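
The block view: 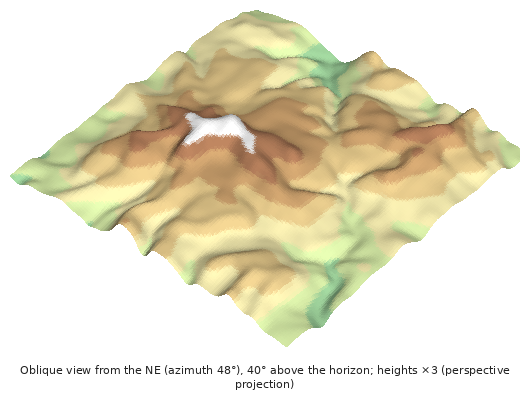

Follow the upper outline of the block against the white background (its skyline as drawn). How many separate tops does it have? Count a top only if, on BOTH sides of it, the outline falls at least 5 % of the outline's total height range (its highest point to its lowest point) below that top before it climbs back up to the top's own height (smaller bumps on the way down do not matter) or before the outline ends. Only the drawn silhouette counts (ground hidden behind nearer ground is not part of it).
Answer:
2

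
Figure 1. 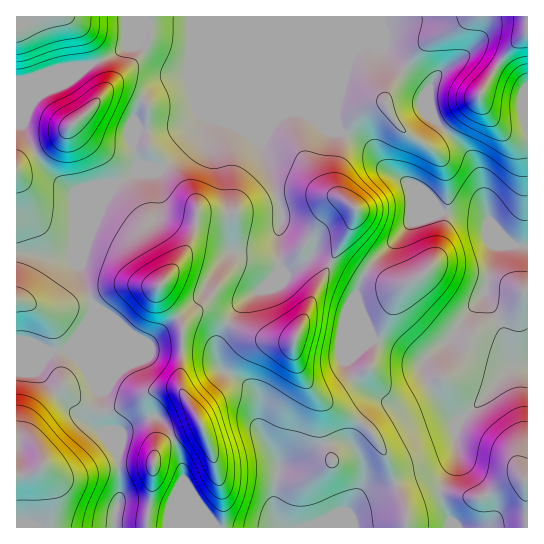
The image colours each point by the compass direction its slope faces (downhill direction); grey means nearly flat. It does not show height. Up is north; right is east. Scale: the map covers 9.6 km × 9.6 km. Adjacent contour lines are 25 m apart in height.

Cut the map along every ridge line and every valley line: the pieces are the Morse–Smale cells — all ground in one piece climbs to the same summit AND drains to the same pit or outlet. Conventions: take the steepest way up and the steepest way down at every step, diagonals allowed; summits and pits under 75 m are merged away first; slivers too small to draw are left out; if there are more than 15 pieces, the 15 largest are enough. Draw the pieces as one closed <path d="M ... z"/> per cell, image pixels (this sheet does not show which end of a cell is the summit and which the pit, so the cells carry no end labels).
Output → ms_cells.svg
<path d="M301 112l-11 0-17 5-68 0-9 20-25 24-10 8-14-1-29 15-18 23-13 35-7 29 13 33-1 71 7 16 0 7-7 25 23 28 4 12 1 35-5 17 0 14 166 0-6-14 0-27 4-18 50-26 14-2 10 6 3-14 12-16 14-12 11 0-26-13-14-14-6-13 0-3 8-9 18-14-10-20-7-25 12-27 36-36 6-8 19-8 12-2-15-20-35-20-26-30-24-11-8-8z"/><path d="M442 212l-21 5-11 6-6 8-36 36-12 27 7 25 10 20-18 14-8 9 0 3 6 13 14 14 26 13-11 0-14 12-15 21 1 10-11-7-14 2-50 26-4 18 0 27 7 14 246-1 0-280-15-2-24-24-8-4z"/><path d="M527 16l-186 0-1 70-4 21 0 15 4 9 25 12 26 30 35 20 15 19 40 5 8 4 20 22 12 4 7-1z"/><path d="M142 32l-13 13-12 8-30 14-22 1-35 12-14 2 1 171 17 0 17 4 20-1 16-37 26-32 21-14 17-6-10-2-4-3-4-12 0-28 4-15 6-9 8-9 14-8 14-4 10 0 88 38 5 1 8-4 11 0 13 5 3 0-130-54-17-4-25-14-4-3z"/><path d="M339 16l-322 0-1 65 14-1 41-13 16 0 30-14 12-8 14-14-2 11 29 17 24 6 143 60-1-18 4-21z"/><path d="M91 313l-10 18-15 20-50 0 1 177 98-1 0-13 5-17-3-43-25-32 7-32-7-16z"/><path d="M99 205l-12 14-16 37-20 1-17-4-18 1 1 97 49 0 23-32 4-16-10-24-3-16 8-26 12-28z"/><path d="M189 77l-16 2-16 6-17 17-7 20 0 28 4 12 4 3 20 4 2-1 33-31 9-20 68 0 8-2z"/>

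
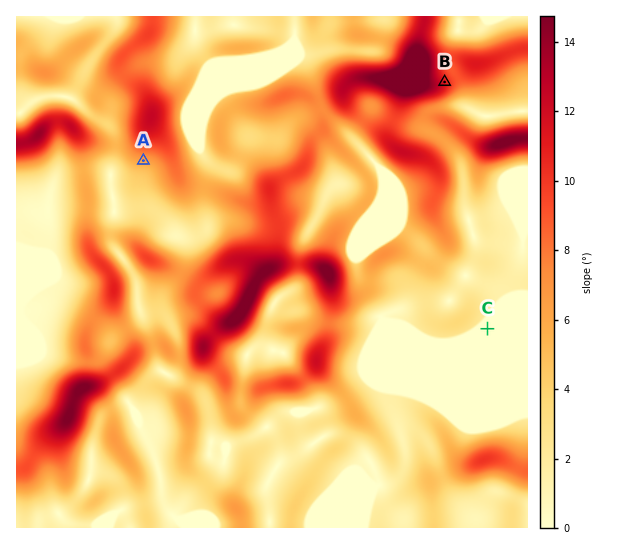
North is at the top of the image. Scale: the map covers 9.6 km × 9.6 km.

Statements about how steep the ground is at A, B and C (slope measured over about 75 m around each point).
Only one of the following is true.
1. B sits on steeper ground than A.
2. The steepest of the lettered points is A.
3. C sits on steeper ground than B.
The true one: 1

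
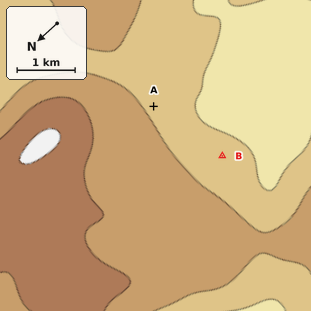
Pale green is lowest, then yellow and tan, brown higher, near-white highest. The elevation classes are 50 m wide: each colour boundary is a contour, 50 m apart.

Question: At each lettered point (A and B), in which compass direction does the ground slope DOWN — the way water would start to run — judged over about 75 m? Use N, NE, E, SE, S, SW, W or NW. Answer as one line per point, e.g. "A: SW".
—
A: S
B: S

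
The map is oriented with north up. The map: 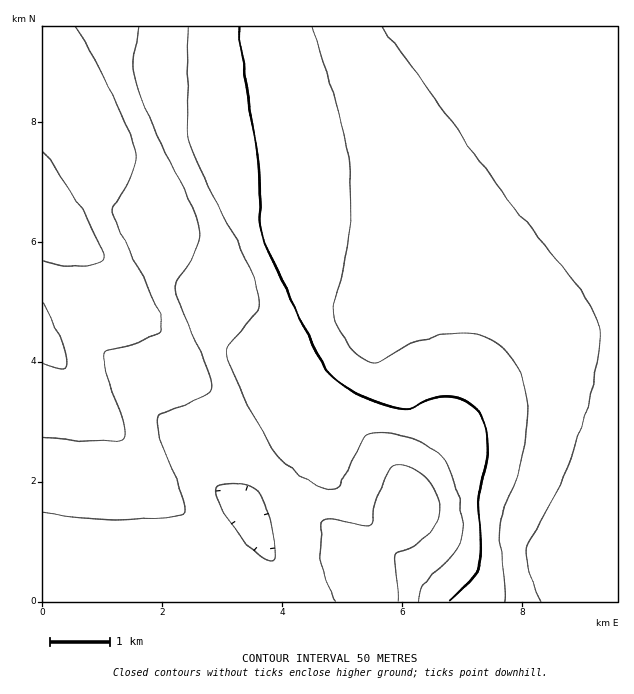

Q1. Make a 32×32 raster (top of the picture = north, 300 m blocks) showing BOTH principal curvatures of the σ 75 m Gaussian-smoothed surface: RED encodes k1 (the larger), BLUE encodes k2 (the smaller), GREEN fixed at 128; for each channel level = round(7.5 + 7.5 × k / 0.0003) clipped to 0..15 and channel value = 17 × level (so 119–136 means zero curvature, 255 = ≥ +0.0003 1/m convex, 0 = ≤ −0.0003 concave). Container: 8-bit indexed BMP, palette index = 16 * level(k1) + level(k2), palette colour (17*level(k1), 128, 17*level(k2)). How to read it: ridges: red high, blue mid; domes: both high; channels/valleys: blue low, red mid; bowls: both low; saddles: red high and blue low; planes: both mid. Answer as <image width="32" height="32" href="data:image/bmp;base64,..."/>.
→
<image width="32" height="32" href="data:image/bmp;base64,Qk02CAAAAAAAADYEAAAoAAAAIAAAACAAAAABAAgAAAAAAAAEAAATCwAAEwsAAAABAAAAAAAAAIAAABGAAAAigAAAM4AAAESAAABVgAAAZoAAAHeAAACIgAAAmYAAAKqAAAC7gAAAzIAAAN2AAADugAAA/4AAAACAEQARgBEAIoARADOAEQBEgBEAVYARAGaAEQB3gBEAiIARAJmAEQCqgBEAu4ARAMyAEQDdgBEA7oARAP+AEQAAgCIAEYAiACKAIgAzgCIARIAiAFWAIgBmgCIAd4AiAIiAIgCZgCIAqoAiALuAIgDMgCIA3YAiAO6AIgD/gCIAAIAzABGAMwAigDMAM4AzAESAMwBVgDMAZoAzAHeAMwCIgDMAmYAzAKqAMwC7gDMAzIAzAN2AMwDugDMA/4AzAACARAARgEQAIoBEADOARABEgEQAVYBEAGaARAB3gEQAiIBEAJmARACqgEQAu4BEAMyARADdgEQA7oBEAP+ARAAAgFUAEYBVACKAVQAzgFUARIBVAFWAVQBmgFUAd4BVAIiAVQCZgFUAqoBVALuAVQDMgFUA3YBVAO6AVQD/gFUAAIBmABGAZgAigGYAM4BmAESAZgBVgGYAZoBmAHeAZgCIgGYAmYBmAKqAZgC7gGYAzIBmAN2AZgDugGYA/4BmAACAdwARgHcAIoB3ADOAdwBEgHcAVYB3AGaAdwB3gHcAiIB3AJmAdwCqgHcAu4B3AMyAdwDdgHcA7oB3AP+AdwAAgIgAEYCIACKAiAAzgIgARICIAFWAiABmgIgAd4CIAIiAiACZgIgAqoCIALuAiADMgIgA3YCIAO6AiAD/gIgAAICZABGAmQAigJkAM4CZAESAmQBVgJkAZoCZAHeAmQCIgJkAmYCZAKqAmQC7gJkAzICZAN2AmQDugJkA/4CZAACAqgARgKoAIoCqADOAqgBEgKoAVYCqAGaAqgB3gKoAiICqAJmAqgCqgKoAu4CqAMyAqgDdgKoA7oCqAP+AqgAAgLsAEYC7ACKAuwAzgLsARIC7AFWAuwBmgLsAd4C7AIiAuwCZgLsAqoC7ALuAuwDMgLsA3YC7AO6AuwD/gLsAAIDMABGAzAAigMwAM4DMAESAzABVgMwAZoDMAHeAzACIgMwAmYDMAKqAzAC7gMwAzIDMAN2AzADugMwA/4DMAACA3QARgN0AIoDdADOA3QBEgN0AVYDdAGaA3QB3gN0AiIDdAJmA3QCqgN0Au4DdAMyA3QDdgN0A7oDdAP+A3QAAgO4AEYDuACKA7gAzgO4ARIDuAFWA7gBmgO4Ad4DuAIiA7gCZgO4AqoDuALuA7gDMgO4A3YDuAO6A7gD/gO4AAID/ABGA/wAigP8AM4D/AESA/wBVgP8AZoD/AHeA/wCIgP8AmYD/AKqA/wC7gP8AzID/AN2A/wDugP8A/4D/AIeHh4eHh3d3d3eH58eDgJaoqPn5k4CGhpbWtnVydHeHh4eHh4eHd3d3h9fnhHCFl5jZ+rWQloeX1sZ1YnN3h4eHh4eHh4eHd4e394VwdIeHufrHoKaYmNfWhmNidoeHh4eHh4eHh4eHp/eWcHOGhqf5yKC0uKnJ2Jd0YnWGhoeHh4eHh4eHh5f3p3FyhoaW98eQo7i5yumohXJ1hoaGh4eHh4eHh4eX98dycXaGhvbmgYGoucr7ypaChYaGhoaHh4eHh4eHh+fXhHB2hobm9nJwh5i5+tq3o5WHhoaGhoeHh4eHh4fX54VwdYeHxvaEYHWHmOnauLOkmJeHhoaGhoeHh4eHt/eWcHWHh7f2lWB0hobX6Kiko6iol4eGhoaGh4eHh6f3p3Bzh4eX97ZgYoaGxuenlaOnqKiXl4eGhoaHh4eY+LeCcoeHl/fHcHGGhqbmpnWClqioqJeXh4eGh4eImPjHg4GHh4f353JwdoaW5rZ1coWXmKiXl5eHh4eHh4jo6ISAhoiH1/eDcHaHl9a2dWJ0h4eXl5eXl4eHh4eHyPiVgIaIiMj4lXB1h4fXx4ZjY4aGh4eXl5eXh4eHh4f4loCEiIi4+KaAhIeHx9eGc2J2hoaHh4eXl4eHh4eHx6eBg4iIqPjHgIOHh7fXl3RydoaGhoeHh4eHh4eHh6jXgoKHiJj414GBh4en56d1cnWHh4eHh4eHh4eHh4eY2IWBh4iI+PiCgIeImOi3hnJ1h4eHh4eHh4eHh4eHl9iWgYaIiNj4hICGiJjYyIaCdIeHh4eHh4eHh4eHh4fYp4GFiIjI+JWAhYiI2MiHg4OHh4eHh4d3d3d3h4eHyLeChIeIqPi2gISIiMjYl4SCh4eHh4eHh3d3d3d3h7fHg4OHh5j4x4CCh4i46JeEgoaHh4eHh4eHd3d3d3en14SCh4eH+OiBgYeIqOenhYKFh4eHh4eHh4eHd3d3l+eFcXeHh4f4g4CHiJjnt4ZyhYeHh4eHh4eHh4eHd5fnlnF2d3eHh5WAhoiY18eHc3SHh4eHh4eHh4eHh4eH16dxdXd3d3eHgIWImNjXh3Nzh4eHh4eHh4eHh4eHh8e3gnR3d3d3d3eEmJjI2Jd0cneHh4eHh4eHh4eHh4e3x4Nzd3d3d3d3d5eYuOinhXJ2h4eHh4eHh4eHh4eHp9iEgoeHh3d3d3eHmKjouIaCdYeHh4eHh4eHh4eHh5folYGGh4eHh4eHh4eo6MiGg4WHh4eHh4d3d3eHh4eH2JaBhoeHh4eHh4eHh9jYl4OEh4eHh4eHd3d3d3d3h9engYWHh4eHh4eHh4eH2JeEg4eIh4eHh4d3d3d3d4fHx4KEh4eHh4eHh4eHh4c="/>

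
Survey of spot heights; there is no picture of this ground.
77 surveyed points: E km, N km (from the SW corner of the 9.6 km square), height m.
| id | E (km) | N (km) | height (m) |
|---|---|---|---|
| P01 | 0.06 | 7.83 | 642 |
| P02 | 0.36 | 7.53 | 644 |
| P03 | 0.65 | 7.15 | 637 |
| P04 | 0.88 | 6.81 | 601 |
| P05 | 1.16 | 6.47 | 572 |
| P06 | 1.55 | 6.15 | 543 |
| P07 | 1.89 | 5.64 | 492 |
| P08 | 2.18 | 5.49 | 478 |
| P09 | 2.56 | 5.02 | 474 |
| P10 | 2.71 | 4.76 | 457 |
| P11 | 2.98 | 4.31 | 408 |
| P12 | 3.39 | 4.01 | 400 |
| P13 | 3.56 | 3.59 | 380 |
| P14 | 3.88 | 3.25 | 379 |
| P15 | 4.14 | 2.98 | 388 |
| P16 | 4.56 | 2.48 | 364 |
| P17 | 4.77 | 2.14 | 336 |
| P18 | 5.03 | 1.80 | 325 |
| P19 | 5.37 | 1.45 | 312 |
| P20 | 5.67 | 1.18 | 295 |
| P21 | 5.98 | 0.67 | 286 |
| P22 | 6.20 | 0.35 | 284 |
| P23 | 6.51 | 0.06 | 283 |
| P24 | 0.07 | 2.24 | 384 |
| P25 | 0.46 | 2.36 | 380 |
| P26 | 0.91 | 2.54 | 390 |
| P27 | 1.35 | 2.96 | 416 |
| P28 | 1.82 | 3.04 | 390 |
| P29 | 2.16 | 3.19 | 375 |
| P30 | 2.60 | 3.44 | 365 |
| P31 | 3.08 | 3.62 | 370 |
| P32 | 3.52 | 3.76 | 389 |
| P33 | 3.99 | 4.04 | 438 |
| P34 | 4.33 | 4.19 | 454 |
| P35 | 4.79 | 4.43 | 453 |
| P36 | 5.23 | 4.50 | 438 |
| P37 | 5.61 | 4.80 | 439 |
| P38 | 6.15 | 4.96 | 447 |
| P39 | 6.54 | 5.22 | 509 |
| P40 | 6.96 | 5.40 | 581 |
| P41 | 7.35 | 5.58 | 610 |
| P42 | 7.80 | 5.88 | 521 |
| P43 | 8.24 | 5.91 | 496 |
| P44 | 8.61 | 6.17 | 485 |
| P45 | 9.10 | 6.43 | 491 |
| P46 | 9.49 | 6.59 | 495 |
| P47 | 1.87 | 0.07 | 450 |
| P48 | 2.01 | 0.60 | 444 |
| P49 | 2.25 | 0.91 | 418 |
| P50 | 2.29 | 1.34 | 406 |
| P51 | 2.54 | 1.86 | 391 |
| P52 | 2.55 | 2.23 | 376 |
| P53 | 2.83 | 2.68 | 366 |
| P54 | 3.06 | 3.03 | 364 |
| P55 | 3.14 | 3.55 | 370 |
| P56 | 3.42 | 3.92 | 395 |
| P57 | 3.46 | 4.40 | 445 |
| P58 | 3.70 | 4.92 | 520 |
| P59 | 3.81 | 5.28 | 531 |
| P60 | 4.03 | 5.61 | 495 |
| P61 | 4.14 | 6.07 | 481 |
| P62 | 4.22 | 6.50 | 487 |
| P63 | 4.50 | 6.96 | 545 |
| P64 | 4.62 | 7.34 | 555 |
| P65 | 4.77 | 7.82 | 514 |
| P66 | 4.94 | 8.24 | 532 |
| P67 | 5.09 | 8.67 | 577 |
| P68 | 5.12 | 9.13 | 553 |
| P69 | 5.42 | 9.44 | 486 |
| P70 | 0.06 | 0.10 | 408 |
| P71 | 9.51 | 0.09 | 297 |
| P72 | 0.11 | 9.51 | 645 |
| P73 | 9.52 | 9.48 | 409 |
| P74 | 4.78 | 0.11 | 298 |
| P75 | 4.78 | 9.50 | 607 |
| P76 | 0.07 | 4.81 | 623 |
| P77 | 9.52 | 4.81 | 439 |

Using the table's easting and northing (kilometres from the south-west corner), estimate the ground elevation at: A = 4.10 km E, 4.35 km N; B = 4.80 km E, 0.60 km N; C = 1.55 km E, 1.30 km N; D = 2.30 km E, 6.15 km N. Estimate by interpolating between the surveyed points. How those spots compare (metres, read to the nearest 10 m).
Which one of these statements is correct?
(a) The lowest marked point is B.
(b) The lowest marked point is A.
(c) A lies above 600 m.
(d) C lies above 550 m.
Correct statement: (a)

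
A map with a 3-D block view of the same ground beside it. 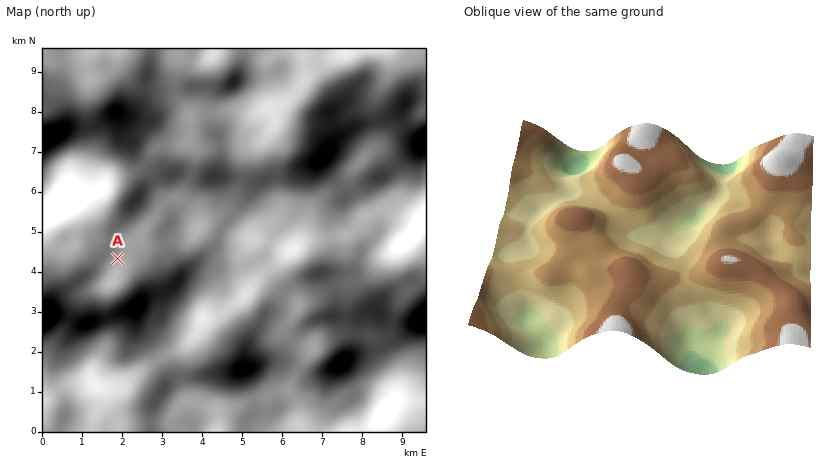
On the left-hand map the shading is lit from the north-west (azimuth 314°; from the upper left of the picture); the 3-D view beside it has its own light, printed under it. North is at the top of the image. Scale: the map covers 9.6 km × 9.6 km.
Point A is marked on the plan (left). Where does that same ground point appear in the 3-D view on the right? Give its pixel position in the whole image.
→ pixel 648 165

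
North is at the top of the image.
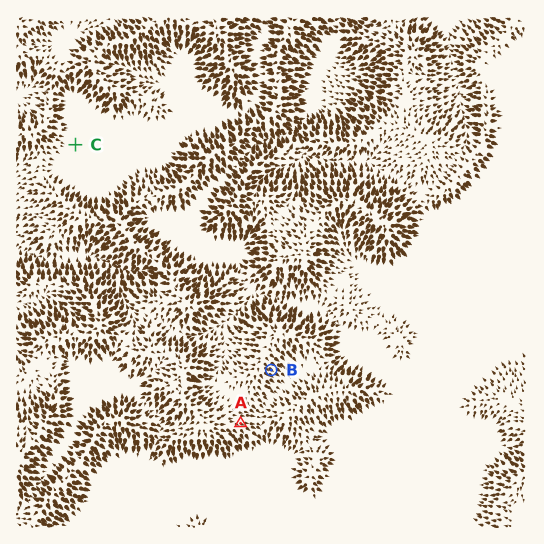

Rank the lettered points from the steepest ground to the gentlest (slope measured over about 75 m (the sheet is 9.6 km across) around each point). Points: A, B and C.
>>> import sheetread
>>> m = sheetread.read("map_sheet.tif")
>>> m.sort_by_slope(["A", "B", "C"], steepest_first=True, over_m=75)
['B', 'A', 'C']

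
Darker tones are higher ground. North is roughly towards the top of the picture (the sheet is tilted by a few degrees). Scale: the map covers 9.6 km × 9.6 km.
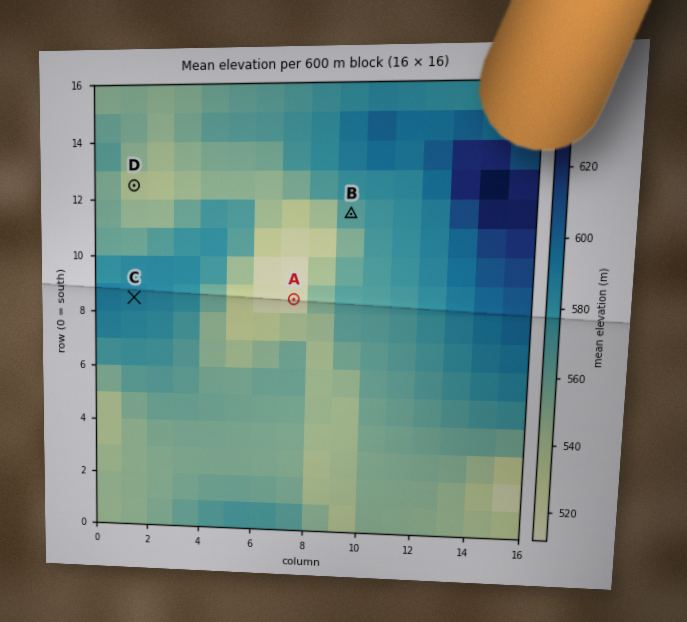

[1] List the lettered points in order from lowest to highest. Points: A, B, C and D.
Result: A D B C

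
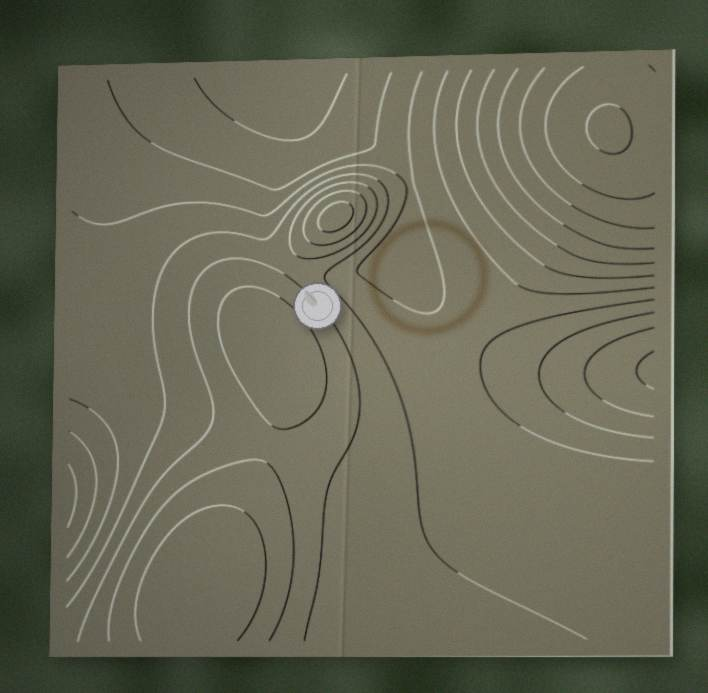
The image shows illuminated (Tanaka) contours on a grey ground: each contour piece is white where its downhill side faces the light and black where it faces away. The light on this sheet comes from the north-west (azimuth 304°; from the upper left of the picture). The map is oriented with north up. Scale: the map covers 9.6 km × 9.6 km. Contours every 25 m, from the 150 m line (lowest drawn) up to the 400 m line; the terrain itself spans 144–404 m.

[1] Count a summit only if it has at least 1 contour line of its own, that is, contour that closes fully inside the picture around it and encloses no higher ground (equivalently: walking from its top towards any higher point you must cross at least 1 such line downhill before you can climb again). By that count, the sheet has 3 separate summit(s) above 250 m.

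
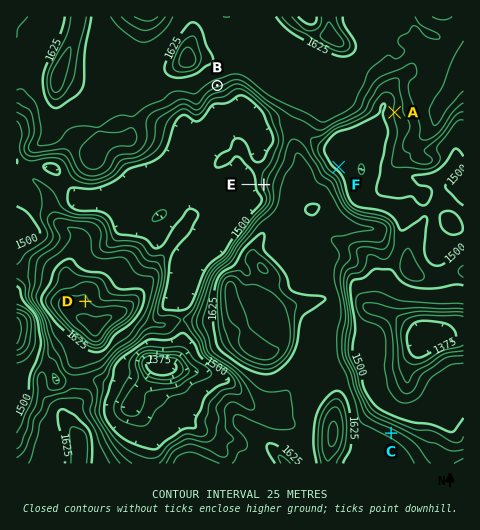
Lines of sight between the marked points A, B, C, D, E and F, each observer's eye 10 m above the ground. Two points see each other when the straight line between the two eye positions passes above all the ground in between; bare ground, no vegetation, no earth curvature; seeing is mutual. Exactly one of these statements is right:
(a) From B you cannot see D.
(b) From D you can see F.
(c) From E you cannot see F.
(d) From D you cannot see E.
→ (c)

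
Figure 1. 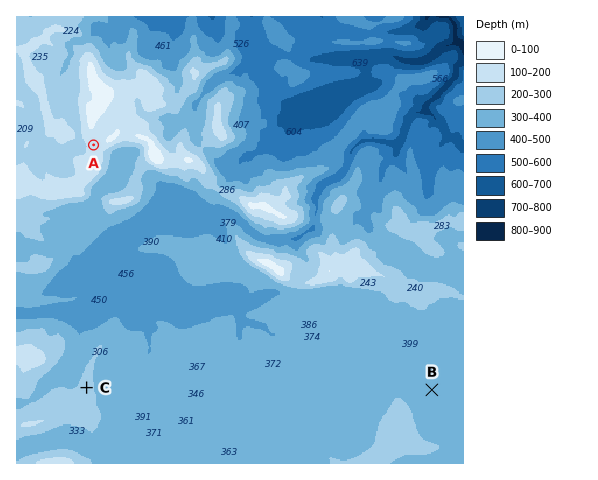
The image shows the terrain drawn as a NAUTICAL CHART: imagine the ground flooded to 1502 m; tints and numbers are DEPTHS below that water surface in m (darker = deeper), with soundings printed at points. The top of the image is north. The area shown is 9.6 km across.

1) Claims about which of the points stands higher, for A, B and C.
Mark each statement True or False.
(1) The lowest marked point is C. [False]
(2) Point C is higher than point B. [True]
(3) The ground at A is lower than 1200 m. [False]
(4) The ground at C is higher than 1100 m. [True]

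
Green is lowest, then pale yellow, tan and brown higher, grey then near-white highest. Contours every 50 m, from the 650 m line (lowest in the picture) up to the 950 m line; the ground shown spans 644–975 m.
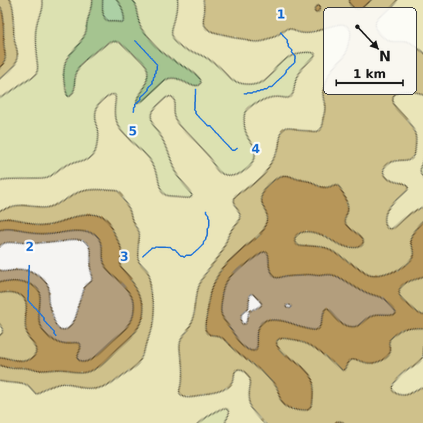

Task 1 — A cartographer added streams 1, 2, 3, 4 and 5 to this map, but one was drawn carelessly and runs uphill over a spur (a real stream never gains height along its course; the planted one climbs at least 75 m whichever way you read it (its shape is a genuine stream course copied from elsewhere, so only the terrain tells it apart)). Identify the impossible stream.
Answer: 2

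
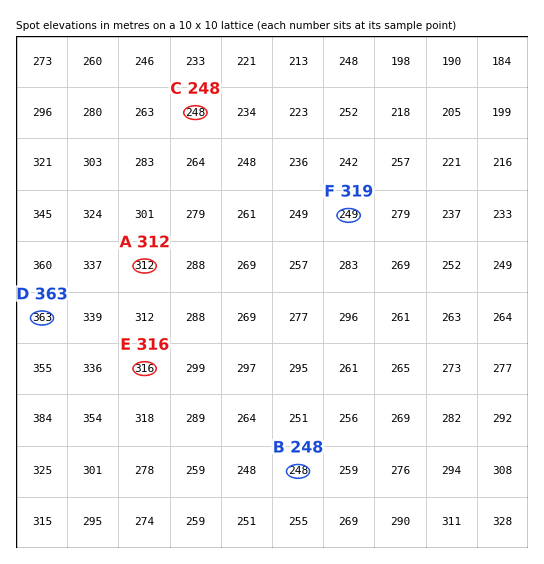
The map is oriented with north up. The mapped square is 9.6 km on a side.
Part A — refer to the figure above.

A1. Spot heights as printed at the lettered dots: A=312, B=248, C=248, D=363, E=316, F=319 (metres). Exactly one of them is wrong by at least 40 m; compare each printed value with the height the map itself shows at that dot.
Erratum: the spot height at F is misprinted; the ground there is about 249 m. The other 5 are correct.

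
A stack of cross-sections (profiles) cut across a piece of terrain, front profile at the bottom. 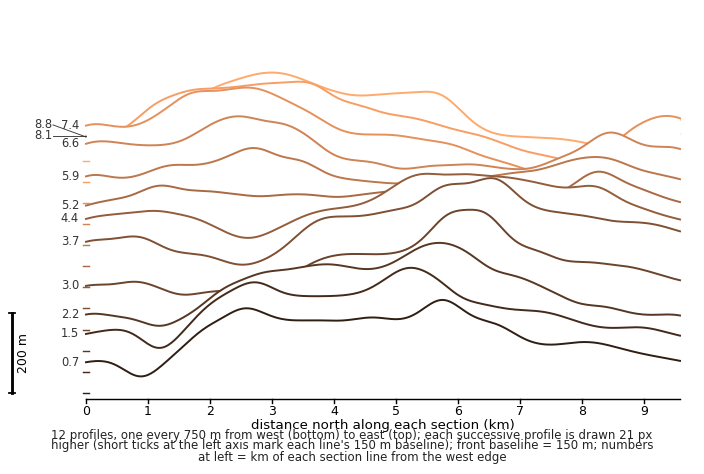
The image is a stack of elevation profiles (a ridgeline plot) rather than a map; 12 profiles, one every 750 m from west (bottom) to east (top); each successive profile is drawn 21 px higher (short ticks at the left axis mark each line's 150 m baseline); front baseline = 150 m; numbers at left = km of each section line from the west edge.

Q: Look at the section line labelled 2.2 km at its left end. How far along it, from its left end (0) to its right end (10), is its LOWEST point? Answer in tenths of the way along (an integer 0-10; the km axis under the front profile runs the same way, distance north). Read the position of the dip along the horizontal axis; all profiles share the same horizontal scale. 1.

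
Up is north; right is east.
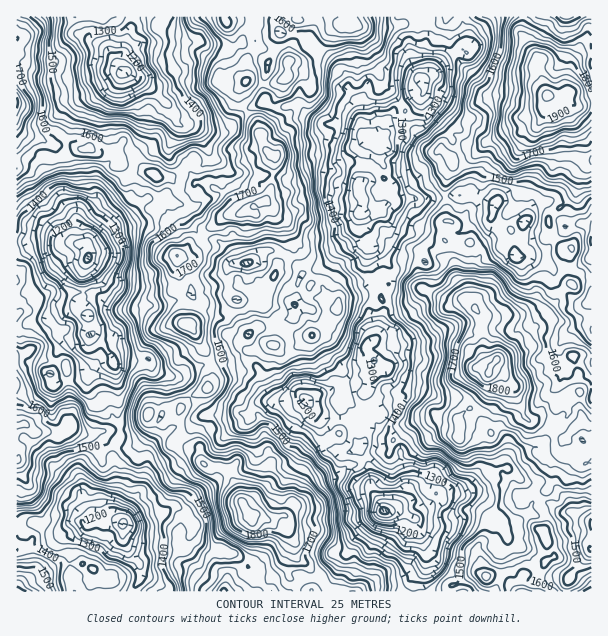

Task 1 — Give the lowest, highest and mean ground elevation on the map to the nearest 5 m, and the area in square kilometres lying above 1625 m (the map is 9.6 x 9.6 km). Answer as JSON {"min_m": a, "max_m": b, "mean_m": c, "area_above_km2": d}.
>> {"min_m": 1090, "max_m": 1935, "mean_m": 1510, "area_above_km2": 21.7}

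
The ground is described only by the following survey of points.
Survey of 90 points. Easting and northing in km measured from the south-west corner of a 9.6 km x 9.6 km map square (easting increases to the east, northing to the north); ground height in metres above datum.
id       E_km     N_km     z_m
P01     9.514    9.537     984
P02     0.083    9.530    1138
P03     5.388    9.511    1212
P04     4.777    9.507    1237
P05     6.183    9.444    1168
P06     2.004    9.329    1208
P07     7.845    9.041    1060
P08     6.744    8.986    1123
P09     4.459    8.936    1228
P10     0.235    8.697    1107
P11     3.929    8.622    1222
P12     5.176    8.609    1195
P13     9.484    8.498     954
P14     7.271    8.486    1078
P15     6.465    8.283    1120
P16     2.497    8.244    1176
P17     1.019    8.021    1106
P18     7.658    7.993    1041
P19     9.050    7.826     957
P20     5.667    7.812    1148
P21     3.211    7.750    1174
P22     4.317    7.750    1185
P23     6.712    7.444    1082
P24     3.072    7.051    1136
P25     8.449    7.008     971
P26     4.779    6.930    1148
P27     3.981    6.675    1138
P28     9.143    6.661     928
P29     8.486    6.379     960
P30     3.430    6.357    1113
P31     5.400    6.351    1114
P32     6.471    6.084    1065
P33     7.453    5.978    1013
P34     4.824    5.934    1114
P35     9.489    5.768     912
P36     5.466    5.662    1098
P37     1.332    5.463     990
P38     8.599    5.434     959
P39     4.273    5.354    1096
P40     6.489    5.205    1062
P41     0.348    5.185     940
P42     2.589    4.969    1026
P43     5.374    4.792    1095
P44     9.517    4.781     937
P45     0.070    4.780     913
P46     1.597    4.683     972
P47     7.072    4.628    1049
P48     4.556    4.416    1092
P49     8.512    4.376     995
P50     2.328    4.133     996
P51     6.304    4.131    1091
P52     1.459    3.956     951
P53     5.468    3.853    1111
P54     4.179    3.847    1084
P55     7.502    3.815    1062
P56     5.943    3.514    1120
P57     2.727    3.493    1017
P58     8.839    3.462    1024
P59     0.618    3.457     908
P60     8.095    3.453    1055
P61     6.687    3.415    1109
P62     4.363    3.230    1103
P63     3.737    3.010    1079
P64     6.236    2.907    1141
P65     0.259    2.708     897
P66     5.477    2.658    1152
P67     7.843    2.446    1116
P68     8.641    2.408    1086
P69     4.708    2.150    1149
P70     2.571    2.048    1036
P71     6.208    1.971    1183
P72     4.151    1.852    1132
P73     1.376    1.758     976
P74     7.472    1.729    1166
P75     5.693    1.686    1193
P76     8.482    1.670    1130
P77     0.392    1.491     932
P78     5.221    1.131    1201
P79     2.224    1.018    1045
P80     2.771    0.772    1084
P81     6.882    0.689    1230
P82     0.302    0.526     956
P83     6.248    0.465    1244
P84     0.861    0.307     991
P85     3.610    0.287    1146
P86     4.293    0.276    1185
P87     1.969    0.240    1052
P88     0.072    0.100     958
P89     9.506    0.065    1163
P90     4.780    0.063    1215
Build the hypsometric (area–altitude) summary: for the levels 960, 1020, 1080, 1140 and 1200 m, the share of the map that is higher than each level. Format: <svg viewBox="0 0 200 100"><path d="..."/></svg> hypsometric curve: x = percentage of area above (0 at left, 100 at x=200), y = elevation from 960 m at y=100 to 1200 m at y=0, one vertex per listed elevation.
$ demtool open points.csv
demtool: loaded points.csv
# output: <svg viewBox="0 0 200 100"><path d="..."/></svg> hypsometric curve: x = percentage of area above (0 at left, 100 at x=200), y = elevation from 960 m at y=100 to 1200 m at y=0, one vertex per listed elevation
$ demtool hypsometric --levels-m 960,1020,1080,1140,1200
<svg viewBox="0 0 200 100"><path d="M179 100l-33-25-41-25-52-25-35-25"/></svg>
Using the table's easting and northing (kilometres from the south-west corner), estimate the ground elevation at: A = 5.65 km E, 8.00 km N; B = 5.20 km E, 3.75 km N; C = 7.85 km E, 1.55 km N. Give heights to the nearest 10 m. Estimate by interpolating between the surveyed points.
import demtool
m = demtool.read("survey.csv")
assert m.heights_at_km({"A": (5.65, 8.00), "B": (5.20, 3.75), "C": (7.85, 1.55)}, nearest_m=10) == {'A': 1160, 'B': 1110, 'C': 1160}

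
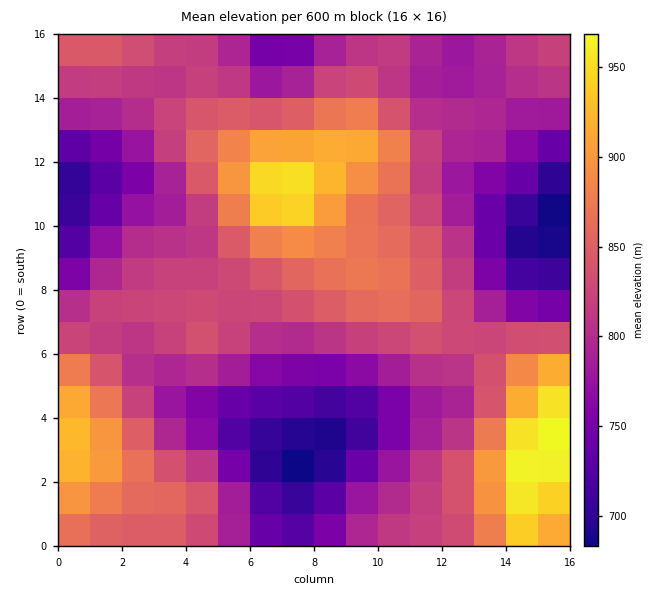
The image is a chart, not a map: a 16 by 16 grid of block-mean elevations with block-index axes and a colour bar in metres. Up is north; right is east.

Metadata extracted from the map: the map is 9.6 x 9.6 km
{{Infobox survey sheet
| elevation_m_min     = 680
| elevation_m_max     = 980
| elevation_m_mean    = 820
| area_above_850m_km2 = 24.7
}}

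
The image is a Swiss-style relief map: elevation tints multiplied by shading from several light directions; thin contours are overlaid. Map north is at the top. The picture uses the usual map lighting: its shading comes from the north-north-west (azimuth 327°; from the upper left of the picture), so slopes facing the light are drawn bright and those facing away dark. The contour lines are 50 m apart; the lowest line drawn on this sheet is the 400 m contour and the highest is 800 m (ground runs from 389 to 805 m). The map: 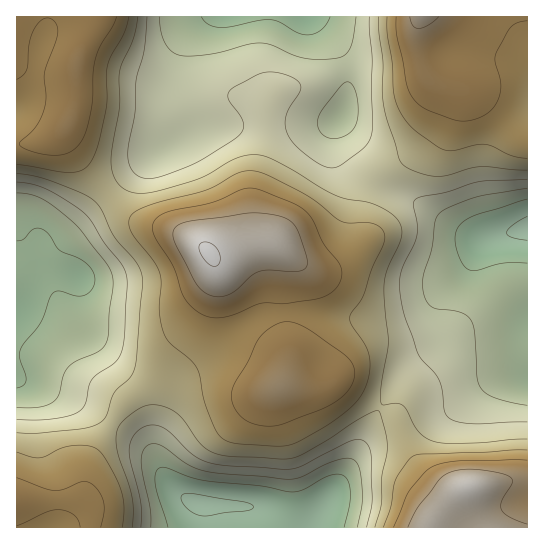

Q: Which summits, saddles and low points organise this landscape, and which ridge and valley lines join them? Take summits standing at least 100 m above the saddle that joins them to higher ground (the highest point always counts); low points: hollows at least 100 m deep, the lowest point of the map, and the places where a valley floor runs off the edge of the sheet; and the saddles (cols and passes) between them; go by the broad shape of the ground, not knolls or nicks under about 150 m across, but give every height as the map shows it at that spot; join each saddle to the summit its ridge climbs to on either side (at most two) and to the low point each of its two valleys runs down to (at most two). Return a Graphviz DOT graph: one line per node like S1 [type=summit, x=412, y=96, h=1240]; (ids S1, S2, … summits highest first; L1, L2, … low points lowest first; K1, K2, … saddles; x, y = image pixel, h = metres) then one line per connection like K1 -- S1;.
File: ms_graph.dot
graph terrain {
  S1 [type=summit, x=209, y=253, h=805];
  S2 [type=summit, x=467, y=487, h=792];
  S3 [type=summit, x=422, y=17, h=764];
  S4 [type=summit, x=69, y=123, h=728];
  S5 [type=summit, x=17, y=501, h=724];
  L1 [type=low, x=527, y=229, h=389];
  L2 [type=low, x=198, y=503, h=393];
  L3 [type=low, x=307, y=17, h=429];
  L4 [type=low, x=17, y=313, h=435];
  K1 [type=saddle, x=106, y=193, h=618];
  K2 [type=saddle, x=113, y=422, h=607];
  K3 [type=saddle, x=381, y=409, h=601];
  K4 [type=saddle, x=371, y=182, h=579];
  K1 -- S1;
  K1 -- S4;
  K1 -- L3;
  K1 -- L4;
  K2 -- S1;
  K2 -- S5;
  K2 -- L2;
  K2 -- L4;
  K3 -- S1;
  K3 -- S2;
  K3 -- L1;
  K3 -- L2;
  K4 -- S1;
  K4 -- S3;
  K4 -- L1;
  K4 -- L3;
}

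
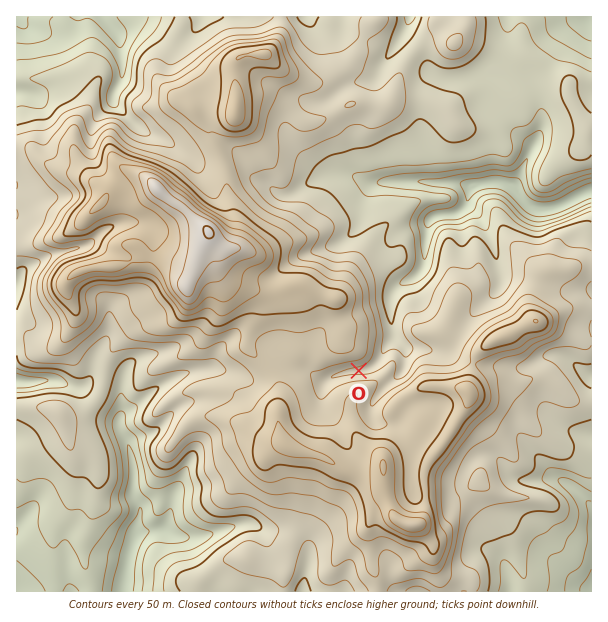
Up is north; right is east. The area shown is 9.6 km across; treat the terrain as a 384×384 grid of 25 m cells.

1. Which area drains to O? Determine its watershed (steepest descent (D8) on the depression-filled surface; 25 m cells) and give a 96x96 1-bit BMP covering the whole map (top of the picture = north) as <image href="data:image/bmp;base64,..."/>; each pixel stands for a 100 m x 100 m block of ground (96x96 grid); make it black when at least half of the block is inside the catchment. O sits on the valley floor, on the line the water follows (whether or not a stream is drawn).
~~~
<image width="96" height="96" href="data:image/bmp;base64,Qk2+BAAAAAAAAD4AAAAoAAAAYAAAAGAAAAABAAEAAAAAAIAEAAATCwAAEwsAAAIAAAAAAAAA////AAAAAAAAAAAAAAAAAAAAAAAAAAAAAAAAAAAAAAAAAAAAAAAAAAAAAAAAAAAAAAAAAAAAAAAAAAAAAAAAAAAAAAAAAAAAAAAAAAAAAAAAAAAAAAAAAAAAAAAAAAAAAAAAAAAAAAAAAAAAAAAAAAAAAAAAAAAAAAAAAAAAAAAAAAAAAAAAAAAAAAAAAAAAAAAAAAAAAAAAAAAAAAAAAAAAAAAAAAAAAAAAAAAAAAAAAAAAAAAAAAAAAAAAAAAAAAAAAAAAAAAAAAAAAAAAAAAAAAAAAAAAAAAAAAAAAAAAAAAAAAAAAAAAAAAAAAAAAAAAeAAAAAAAAAAAAAAD+AAAAAAAAAAAAAAH+AAAAAAAAAAAAAAf8AAAAAAAAAAAAAH/4AAAAAAAAAAAAAf/wAAAAAAAAAAAAA//gAAAAAAAAAAAAA//gAAAAAAAAAAAAA//AAAAAAAAAAAAAA//AAAAAAAAAAAAAB//AAAAAAAAAAAAAA//AAAAAAAAAAAAAA//AAAAAAAAAAAAAA//AAAAAAAAAAAAAA//gAAAAAAAAAAAAA//gAAAAAAAAAAAAB//gAAAAAAAAAAAAB//gAAAAAAAAAAAAD//gAAAAAAAAAAAAH//gAAAAAAAAAAAAP//gAAAAAAAAAAAAf//AAAAAAAAAAAAA//+AAAAAAAAAAAAAf/+AAAAAAAAAAAAAf/+AAAAAAAAAAAAAf/8AAAAAAAAAAAAAf/8AAAAAAAAAAAAAf/8AAAAAAAAAAAAAf/8AAAAAAAAAAAAAf/8AAAAAAAAAAAAAf/gAAAAAAAAAAAAAA+AAAAAAAAAAAAAAAAAAAAAAAAAAAAAAAAAAAAAAAAAAAAAAAAAAAAAAAAAAAAAAAAAAAAAAAAAAAAAAAAAAAAAAAAAAAAAAAAAAAAAAAAAAAAAAAAAAAAAAAAAAAAAAAAAAAAAAAAAAAAAAAAAAAAAAAAAAAAAAAAAAAAAAAAAAAAAAAAAAAAAAAAAAAAAAAAAAAAAAAAAAAAAAAAAAAAAAAAAAAAAAAAAAAAAAAAAAAAAAAAAAAAAAAAAAAAAAAAAAAAAAAAAAAAAAAAAAAAAAAAAAAAAAAAAAAAAAAAAAAAAAAAAAAAAAAAAAAAAAAAAAAAAAAAAAAAAAAAAAAAAAAAAAAAAAAAAAAAAAAAAAAAAAAAAAAAAAAAAAAAAAAAAAAAAAAAAAAAAAAAAAAAAAAAAAAAAAAAAAAAAAAAAAAAAAAAAAAAAAAAAAAAAAAAAAAAAAAAAAAAAAAAAAAAAAAAAAAAAAAAAAAAAAAAAAAAAAAAAAAAAAAAAAAAAAAAAAAAAAAAAAAAAAAAAAAAAAAAAAAAAAAAAAAAAAAAAAAAAAAAAAAAAAAAAAAAAAAAAAAAAAAAAAAAAAAAAAAAAAAAAAAAAAAAAAAAAAAAAAAAAAAAAAAAAAAAAAAAAAAAAAAAAAAAAAAAAAAAAAAAAAAAAAAAAAAAAAAAAAAAAAAAAAAAAAAAAAAAAAAAAAAAAAAAAAAAAAAAAAAAAAAAAAAA="/>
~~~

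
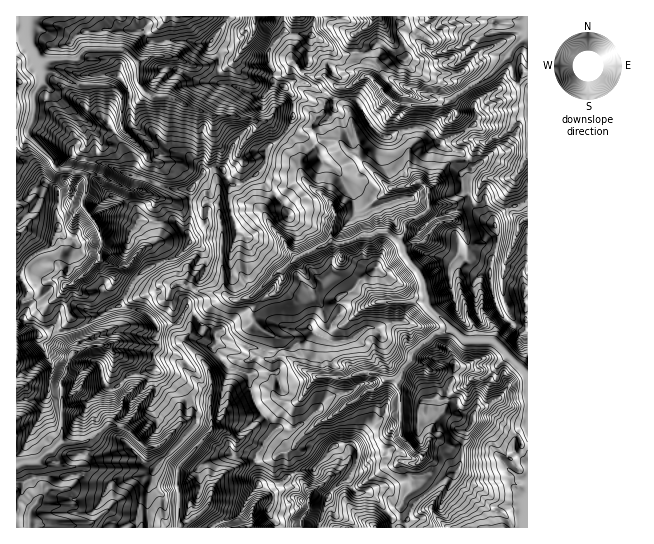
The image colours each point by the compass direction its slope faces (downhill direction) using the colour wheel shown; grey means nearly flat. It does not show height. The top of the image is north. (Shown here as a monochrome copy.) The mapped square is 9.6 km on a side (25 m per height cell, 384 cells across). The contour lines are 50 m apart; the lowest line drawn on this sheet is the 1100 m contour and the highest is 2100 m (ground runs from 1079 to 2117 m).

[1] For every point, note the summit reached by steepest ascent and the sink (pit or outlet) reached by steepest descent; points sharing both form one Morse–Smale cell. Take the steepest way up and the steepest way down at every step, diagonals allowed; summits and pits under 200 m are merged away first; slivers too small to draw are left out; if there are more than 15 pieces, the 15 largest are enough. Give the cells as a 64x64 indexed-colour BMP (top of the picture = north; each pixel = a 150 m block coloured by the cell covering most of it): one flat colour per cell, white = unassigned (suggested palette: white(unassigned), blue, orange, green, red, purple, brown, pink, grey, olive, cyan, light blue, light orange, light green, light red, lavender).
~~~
<image width="64" height="64" href="data:image/bmp;base64,Qk12CAAAAAAAAHYAAAAoAAAAQAAAAEAAAAABAAQAAAAAAAAIAAATCwAAEwsAABAAAAAAAAAA////ALR3HwAOf/8ALKAsACgn1gC9Z5QAS1aMAMJ34wB/f38AIr28AM++FwDox64AeLv/AIrfmACWmP8A1bDFAHd3d3d3d3d3eZmQAAAAAAAAAAAAAAAAARERERERERERd3d3d3d3d3d5mZmQAAAAAAAAAAAAAAABERERERERERF3d3d3d3d3d5mZmZkAAAAAAAAAAAAAABEREREREREREXd3d3d3d3d3eZmZmQAAAAAAAAAAAAABERERERERERERd3d3d3d3d3d5mZmZAAAAAAAAAAAAARERERERERERERF3d3d3d3d3d3mZmZmQAAAAAAAAAAAREREREREREREREXd3d3d3d3d3eZmZmZkAAAAAAAAAABERERERERERERERd3d3d3d3d3d5mZmZmZAAAAABEAAAERERERERERERERFmZ3d3d3d3d3eZmZmZkAAAABERAAABEREREREREREREWZmd3d3d3d3d3mZmZmQAAAREREQAAERERERERERERERZmZnd3d3d3dmd5mZmZkAkREREREQERERERERERERERFmZmZmZnd3dmZneZmZmZmZEREREREREREREREREREREWZmZmZmZ3dmZmZ3mZmZmZkRERERERERERERERERERERZmZmZmZmZmZmZmZ6qpmZkRERERERERERERERERERERFmZmZmZmZmZmZmZmqqqZmREREREREREREREREREREREWZmZmZmZmZmZmZmqqqqqhERERERERERERERERERERERZmZmZmZmZmZmZmqqqqqqRBERERERERERERERERERERFmZmZmZmZmZmZmaqqqqqREEREREREREREREREREREREWZmZmZmZmZmZmaqqqqqpEQRERERERERERERERERERERZmZmZmZmZmZmqqqqqqpERBERERERERERERERERERERFmZmZmZmZmZmqqqqqqREREERERERERERERERERERERGGZmZmZmZmZmaqqqqqRERERBERERERERERERERERERGIZmZmZmZmZmZmqqqqpEREREERERERERERERERERERGIhmZmZmZmZmZmaqqqqkREREQRERERERERERERERiIiIiGZiZmZmZmZmZqqqqqREREERERERERERERERERiIiIiIYiIiIiZmZmZmSqqkREREERERERERERERERERiIiIiO4iIiIiImZmZmRESkREREQRERERERERERERERiIiIiO7iIiIiIiImZERERERERERBERERERERERERERiIiIiO7uIiIiIiIiJEREREREREREERERERERERERERiIiIiI7u4iIiIiIiIiREREREREREQRERERERERERERGIiIiIju7iIiIiIiIiJEREREREREREEREREREREREREYiIiIju7oIiIiIiIiIiRERERERERERBERERERERERERiIiIiO7ugiIiIiIiIiIiRERERERERERBERERERERERiIiIiI7u7iIiIiIiIiIiIiREREREREREQRERERERERiIiIiIju7uIiIiIiIiIiIiIiREREREREQRERERERERGIiIiIiI7u4iIiIiIiIiIiIiIkRERERERBERERERERERiIiIiIju7iIiIiIiIiIiIiIiRERERERBERERERERERERiIiIiO7uMiIiIiIiIiIiIiJERERERBERERERERERERGIiIiI7u4zIiIiIiIiIiIiIkRERERBERERERERERERERGIiIDu7jMyIiIiIiIiIiIiREREREERERERERERERERERiIAA4AMzIiIiIiIiIiIiJEREREQRERERERERERERERGIAABVAzMiIiIiIiIiIiIkREREREQRERERERERERERERgAAFVTMyIiMyIiIiIiIiREREREREERERERERERERERFVAABVMzMiIzIiIiIiIiIkRCIkREREERERERG7uxEREVVQAFUzMzIjIiIiIiIiIiJEIiJEREQRERERG7uxERERVVVVVTMzMzMyIiIiIiIiIiIiIiRERBERERG7u7EREREVVVVVMzMzMzIiIiIiIiIiIiIiJEREERERG7u7sREREVVVVVUzMzMzMiIiIiIiIiIiIiIkRE3RERu7u7uxERFVVVVVVTMzMzMyIiIiIiIiIiIiIiIk3d0Ru7u7u7ERFVVVVVVVMzMzMzIiIiIiIiIiIiIiIizd27u7u7AAsRFVVVVVVVUzMzMzIzMyIiIiIiIiIiIizN3bu7u7AABVVVVVVVVVVTMzMzMzMzIiIiIiIiIszMzMzd27u7sAAFVVVVVVVVVVMzMzMzMzMiIiIiLMzMzMzMzN3bu7sAAABVVVVVVVVVUzMzMzMzMzMiIizMzMzMzMzM3d27sAAAVVVVVVVVVVVTMzMzMzMzMzMzzMzMzMz/zM3d0AAAAAVVVVVVVVVVVVMzMzMzMzMzMzM8zMzP///83dAAAAAAVVVVVVVVVVVVUzMzMzMzMzMzMzzMzP////3dAAAAAABVVVVVVVVVVVVTMzMzMzMzMzMzM8zM/////d0AAAAAAFVVVVVVVVVVVVMzMzMzMzMzMzMzMzMA///93dAAAAAFVVVVVVVVVVVVUzMzMzMzMzMzMzMzMwAP//3d3QAAAAVVAFVVVVVVVVVTMzMzMzMzMzMzMzMwAAD//d3dAAAAAFAFVVVVVVVVVVMzMzMzMzMzMzMzMzMAAA//3d0AAAAAAAVVVVVVVVVVUzMzMzMzMzMzMzMzMzAAD/8AAAAAAAAABVVVVVVVVVVTMzMzMzMzMzMzMzMzMAAP/wAAAAAAAAAFVVVVVVVVVV"/>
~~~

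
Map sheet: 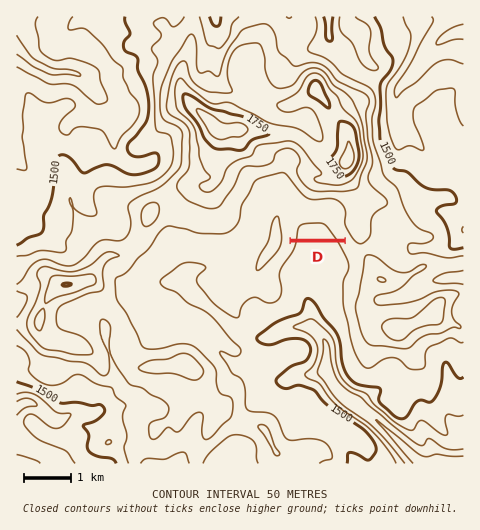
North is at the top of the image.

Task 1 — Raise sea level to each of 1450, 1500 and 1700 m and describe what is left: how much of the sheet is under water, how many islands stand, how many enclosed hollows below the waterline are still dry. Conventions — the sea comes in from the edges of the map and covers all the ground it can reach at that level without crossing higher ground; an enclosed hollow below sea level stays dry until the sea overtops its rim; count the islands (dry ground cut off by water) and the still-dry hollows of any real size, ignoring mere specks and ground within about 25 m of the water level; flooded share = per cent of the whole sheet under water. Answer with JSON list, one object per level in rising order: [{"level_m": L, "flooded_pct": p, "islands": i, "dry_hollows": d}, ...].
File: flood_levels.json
[{"level_m": 1450, "flooded_pct": 13, "islands": 0, "dry_hollows": 0}, {"level_m": 1500, "flooded_pct": 26, "islands": 0, "dry_hollows": 0}, {"level_m": 1700, "flooded_pct": 94, "islands": 2, "dry_hollows": 0}]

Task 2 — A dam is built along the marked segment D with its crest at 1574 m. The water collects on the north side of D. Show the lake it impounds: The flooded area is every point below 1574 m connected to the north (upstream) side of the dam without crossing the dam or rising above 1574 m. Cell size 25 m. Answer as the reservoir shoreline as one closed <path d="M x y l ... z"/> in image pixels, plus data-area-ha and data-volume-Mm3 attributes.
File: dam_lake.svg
<path d="M327 207l-13 7-20 2-3 2-2 6 1 14 53 1-10-16-2-13-4-3z" data-area-ha="55" data-volume-Mm3="11.57"/>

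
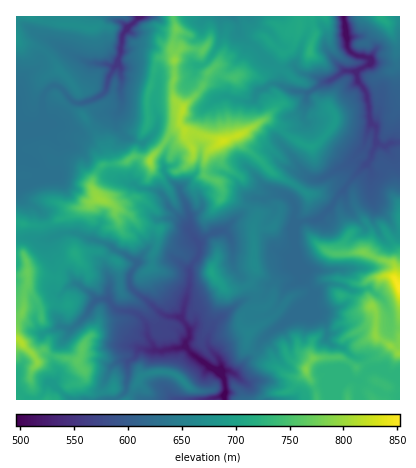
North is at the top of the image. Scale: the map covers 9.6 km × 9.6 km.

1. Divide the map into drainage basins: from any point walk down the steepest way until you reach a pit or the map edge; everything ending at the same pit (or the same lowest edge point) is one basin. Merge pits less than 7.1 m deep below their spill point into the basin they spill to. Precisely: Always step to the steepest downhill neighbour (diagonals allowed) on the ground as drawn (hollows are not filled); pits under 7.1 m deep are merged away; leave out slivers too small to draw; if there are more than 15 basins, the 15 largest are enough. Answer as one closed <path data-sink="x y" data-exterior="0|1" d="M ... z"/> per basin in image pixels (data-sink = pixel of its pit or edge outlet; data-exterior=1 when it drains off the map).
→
<path data-sink="224 394" data-exterior="0" d="M188 48l-8 1-6 11-2 28 3 12 8 8-3 8 1 10-12 10-17 22-6 2-14-3-8 6-22 2-10 17 0 6 5 10-13 9-12 2-8 9-20 8-28-4 0 178 384 0 0-46-24-18 0-22-4-8-22 14-12 5-8 7-12 4-7 10-1 6 3 6-6 8-1 6-6 5-12-1-10-8-10-3-21-19 1-12-7-8 0-8 5-7 11-3-2-18-5-6 6-12-2-8-1-36 4-12-7-9-26-11-4-12-16-10 0-10 3-12 5-4 10-7 24-9 20-13 13-13 1-4-3-8-17-16-8-3-24 2-14-9-4 3-7-9-1-10z"/><path data-sink="344 16" data-exterior="1" d="M400 16l-100 0-2 18-6 14-9 6-5 15-19 9 18 16 3 8-1 4-13 13-20 13-24 9-10 7-7 10-1 16 16 10 4 12 26 11 7 9-4 12 1 36 2 8-6 12 5 6 2 18-11 3-5 7 0 8 7 8-1 12 21 19 10 3 14 9 8 0 6-5 0-4 7-10-3-6 2-10 6-6 12-4 8-7 12-5 22-14 4 8 0 22 24 16z"/><path data-sink="140 16" data-exterior="1" d="M172 16l-156 0 2 207 26 3 22-9 8-9 12-2 11-8-5-10 0-6 10-17 22-2 8-6 18 3 19-24 12-10-1-10 3-8-8-8-3-12 3-28-3-14 4-14z"/><path data-sink="234 16" data-exterior="1" d="M300 16l-126 0 2 16-4 18 2 6 8-8 20 2-1 6 6 12 3 3 4-3 14 9 12-2 22 2 16-8 5-15 9-6 7-18z"/>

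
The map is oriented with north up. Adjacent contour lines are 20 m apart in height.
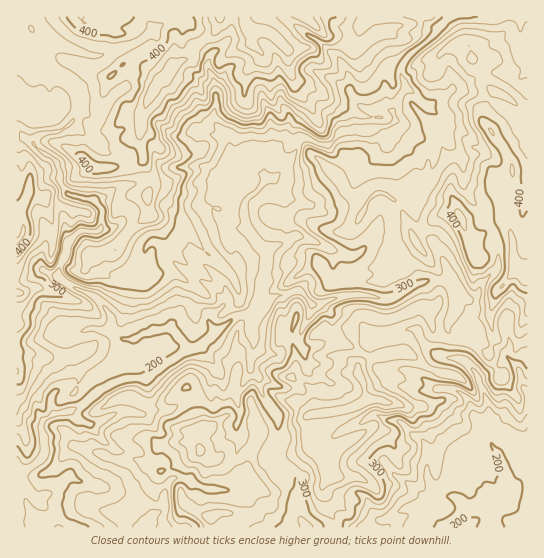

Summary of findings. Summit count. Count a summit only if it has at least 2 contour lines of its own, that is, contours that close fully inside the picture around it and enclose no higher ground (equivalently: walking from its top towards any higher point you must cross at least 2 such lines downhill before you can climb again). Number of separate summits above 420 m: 1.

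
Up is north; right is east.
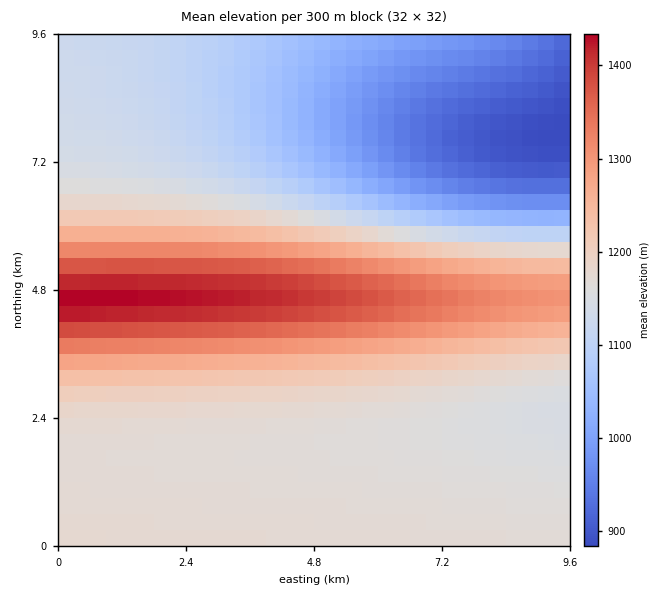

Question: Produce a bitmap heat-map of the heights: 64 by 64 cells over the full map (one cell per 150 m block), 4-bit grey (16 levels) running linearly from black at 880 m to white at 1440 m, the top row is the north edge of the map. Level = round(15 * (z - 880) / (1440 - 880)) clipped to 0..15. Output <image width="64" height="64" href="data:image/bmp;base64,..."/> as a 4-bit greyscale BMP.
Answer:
<image width="64" height="64" href="data:image/bmp;base64,Qk12CAAAAAAAAHYAAAAoAAAAQAAAAEAAAAABAAQAAAAAAAAIAAATCwAAEwsAABAAAAAAAAAAAAAAABEREQAiIiIAMzMzAERERABVVVUAZmZmAHd3dwCIiIgAmZmZAKqqqgC7u7sAzMzMAN3d3QDu7u4A////AIiIiIiIiIiIiIiIiIiIiIiIiIiIiIiIiIiIiIiIiIiIiIiIiIiIiIiIiIiIiIiIiIiIiIiIiIiIiIiIiIiIiIiIiIiIiIiIiIiIiIiIiIiIiIiIiIiIiIiIiIiIiIiIiIiIiIiIiIiIiIiIiIiIiIiIiIiIiIiIiIiIiIiIiIiIiIiIiIiIiIiIiIiIiIiIiIiIiIiIiIiIiIiIiIiIiIiIiIiIiIiIiIiIiIiIiIiIiIiIiIiIiIiIiIiIiIiIiIiIiIiIiIiIiIiIiIiIiIiIiIiIiIiIiIiIiIiIiIiIiIiIiIiIiIiIiIiIiIiIiIiIiIiIiIiIiIiIiIiIiIeIiIiIiIiIiIiIiIiIiIiIiIiIiIiIiIiIiIiIiHd3d4iIiIiIiIiIiIiIiIiIiIiIiIiIiIiIiIiIiId3d3d3iIiIiIiIiIiIiIiIiIiIiIiIiIiIiIiIiIh3d3d3d3eIiIiIiIiIiIiIiIiIiIiIiIiIiIiIiIiHd3d3d3d3d4iIiIiIiIiIiIiIiIiIiIiIiIiIiIiIh3d3d3d3d3d3iIiIiIiIiIiIiIiIiIiIiIiIiIiIiIh3d3d3d3d3d3eIiIiIiIiIiIiIiIiIiIiIiIiIiIiIiHd3d3d3d3d3d4iIiIiIiIiIiIiIiIiIiIiIiIiIiIiId3d3d3d3d3d3iIiIiIiIiIiIiIiIiIiIiIiIiIiIiIiId3d3d3d3d3eIiIiIiIiIiIiIiIiIiIiIiIiIiIiIiIiId3d3d3d3d5mYiIiIiIiIiIiIiIiIiIiIiIiIiIiIiIiIh3d3d3d3mZmZmZmZmZmZmZmZmIiIiIiIiIiIiIiIiIiIiId3d3eZmZmZmZmZmZmZmZmZmZmZmZmZiIiIiIiIiIiIiIiId6qqqqqqqqqqqZmZmZmZmZmZmZmZmZmZiIiIiIiIiIiIqqqqqqqqqqqqqqqqqqqqqqqZmZmZmZmZmZmYiIiIiIi7u7u7u7u7u7u7u7qqqqqqqqqqqqqqmZmZmZmZmZmYiMzMzMzMzMu7u7u7u7u7u7u7u7uqqqqqqqqqmZmZmZmZ3MzMzMzMzMzMzMzMzMzMzLu7u7u7u7uqqqqqqqqqmZnd3d3d3d3d3d3d3d3czMzMzMzMzMu7u7u7u7qqqqqqqu7u7u7u7u7u3d3d3d3d3d3d3czMzMzMzLu7u7u7u6qq7u7u7u7u7u7u7u7u7u7t3d3d3d3dzMzMzMzLu7u7u7v////////+7u7u7u7u7u7u7u3d3d3d3czMzMzMy7u7u//////////////+7u7u7u7u7u3d3d3d3MzMzMzMy7u7///////////////u7u7u7u7u7d3d3d3czMzMzMzLu7v//////////+7u7u7u7u7u7u3d3d3d3MzMzMzLu7u7u+7u7u7u7u7u7u7u7u7u7u3d3d3d3MzMzMy7u7u7u7u77u7u7u7u7u7u7t3d3d3d3d3czMzMzLu7u7u7qqqqqqrd3d3d3d3d3d3d3d3d3MzMzMzMu7u7u6qqqqqqqZmZmczMzMzMzMzMzMzMzMzMy7u7u7u6qqqqqZmZmZmZmIiIu7u7u7u7u7u7u7u7u7u7uqqqqqmZmZmYiIiIiIiHd3e7u7u7u7u7u7uqqqqqqqqqmZmZmIiIiHd3d3d3d2ZmZqqqqqqqqqqqqqqqqZmZmZmYiIiHd3d3ZmZmZmZlVVVVmZmZmZmZmZmZmZmZmYiIiIh3d3dmZmZlVVVVVVVERESZmZmZmZmZmYiIiIiIiHd3d3ZmZmVVVVVERERERERERIiIiIiIiIiIiIiIh3d3d3ZmZmVVVVREREMzMzMzMzMziIiIiIiIiIiHd3d3d3ZmZmZVVVREREMzMzMiIiIiIiKIiIiIh3d3d3d3d3dmZmZlVVVEREQzMzMiIiIiIiIiInd3d3d3d3d3d3d2ZmZmZVVVRERDMzMyIiIiERERERERd3d3d3d3d3d3dmZmZmVVVVRERDMzMiIiIRERERERERF3d3d3d3d3d3ZmZmZmVVVUREQzMzIiIiEREREREREAAXd3d3d3d3d2ZmZmZlVVVUREQzMzIiIiERERERAAAAAAd3d3d3d3d2ZmZmZmVVVVRERDMzMiIiERERERAAAAAAB3d3d3d3d2ZmZmZmVVVVRERDMzMiIiIRERERAAAAAAAHd3d3d3d2ZmZmZmVVVVVEREMzMyIiIhEREREAAAAAAAd3d3d3d2ZmZmZmZVVVVEREQzMzIiIiERERERAAAAAAB3d3d3d2ZmZmZmZlVVVURERDMzMiIiIRERERERAAAAAHd3d3d2ZmZmZmZlVVVVREREMzMyIiIiEREREREQAAAAd3d3d3ZmZmZmZmVVVVVEREQzMzIiIiIhERERERERAAB3d3d3ZmZmZmZmZVVVVURERDMzMyIiIiIREREREREQAHd3d3dmZmZmZmZlVVVVREREMzMzMiIiIiIREREREREQd3d3dmZmZmZmZmVVVVVURERDMzMzIiIiIiIhERERERF3d3d2ZmZmZmZmZVVVVVREREQzMzMzIiIiIiIhEREREXd3d2ZmZmZmZmZlVVVVVEREREMzMzMzIiIiIiIiERERd3d3ZmZmZmZmZmVVVVVVRERERDMzMzMzIiIiIiIhERF3d3ZmZmZmZmZmZlVVVVVUREREQzMzMzMzMiIiIiIREXd3ZmZmZmZmZmZmVVVVVVVEREREQzMzMzMzMyIiIiER"/>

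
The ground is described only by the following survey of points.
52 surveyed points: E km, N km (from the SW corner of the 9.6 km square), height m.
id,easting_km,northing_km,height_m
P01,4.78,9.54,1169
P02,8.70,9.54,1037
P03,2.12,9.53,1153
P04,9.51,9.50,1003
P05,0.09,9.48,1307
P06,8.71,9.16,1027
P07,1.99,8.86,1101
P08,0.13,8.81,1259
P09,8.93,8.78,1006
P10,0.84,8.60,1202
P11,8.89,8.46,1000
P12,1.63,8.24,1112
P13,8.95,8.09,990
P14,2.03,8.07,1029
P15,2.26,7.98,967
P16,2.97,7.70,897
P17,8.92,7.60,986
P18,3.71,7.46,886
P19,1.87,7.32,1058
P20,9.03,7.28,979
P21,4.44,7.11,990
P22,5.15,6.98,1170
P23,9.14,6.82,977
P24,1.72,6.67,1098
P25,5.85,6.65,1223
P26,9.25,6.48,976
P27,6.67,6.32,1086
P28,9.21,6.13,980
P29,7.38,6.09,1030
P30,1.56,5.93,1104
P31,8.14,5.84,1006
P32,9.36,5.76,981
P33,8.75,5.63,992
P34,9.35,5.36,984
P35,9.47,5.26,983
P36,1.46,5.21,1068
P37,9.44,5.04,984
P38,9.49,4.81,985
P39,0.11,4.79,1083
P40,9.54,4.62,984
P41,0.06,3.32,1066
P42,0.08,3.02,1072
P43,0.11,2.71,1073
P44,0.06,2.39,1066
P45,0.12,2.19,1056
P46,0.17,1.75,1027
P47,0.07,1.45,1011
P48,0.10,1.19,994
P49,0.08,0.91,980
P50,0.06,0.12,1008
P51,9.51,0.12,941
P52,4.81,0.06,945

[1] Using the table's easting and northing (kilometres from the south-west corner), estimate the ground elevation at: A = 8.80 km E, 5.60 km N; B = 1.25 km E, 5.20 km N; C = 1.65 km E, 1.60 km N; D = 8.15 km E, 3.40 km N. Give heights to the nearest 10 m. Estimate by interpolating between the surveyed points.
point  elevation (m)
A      990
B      1080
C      970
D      1010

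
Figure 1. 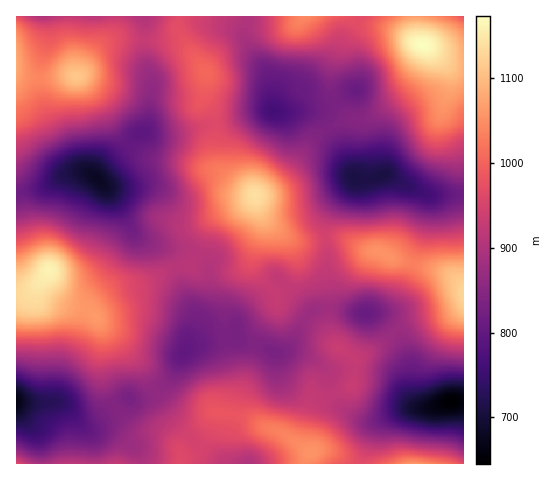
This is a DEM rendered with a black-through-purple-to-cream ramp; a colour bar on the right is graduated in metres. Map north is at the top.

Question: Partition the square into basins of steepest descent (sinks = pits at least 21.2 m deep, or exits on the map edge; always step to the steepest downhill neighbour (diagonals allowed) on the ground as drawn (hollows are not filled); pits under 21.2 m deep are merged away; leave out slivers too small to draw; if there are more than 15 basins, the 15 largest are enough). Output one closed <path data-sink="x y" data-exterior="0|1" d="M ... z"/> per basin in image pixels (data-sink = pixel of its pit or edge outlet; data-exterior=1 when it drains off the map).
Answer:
<path data-sink="97 178" data-exterior="0" d="M181 37l-20 3-46-1-7 3-14 11-10 17-7 7-14-1-23 3-24-4 1 219 12-4 17-15-1 9 10 13 16 9 21 6 2-8 22-16 24-4 32-16 18-2 15-24 7-20 11-9 22-9 10-9-27-18-11-11-3-13 2-31-5-13-7-10 2-28z"/><path data-sink="185 353" data-exterior="0" d="M255 196l-10 8-22 9-11 9-7 20-15 24-18 2-32 16-24 4-18 12-6 11 6 9 23 21 20 23 12 26 28 31 15 2 18-11 18 2 47 17 28 19-4-10 8-36 5-4 9-1 26-13 3-9 2-17-17-12-26-26-21-14-14-6-3-10-19-21-3-12 9-31 0-7z"/><path data-sink="383 175" data-exterior="0" d="M426 45l-2 1 2 14-3 7-9 17-11 11-33 23-7 2-14-1-31 15-8 7-20 31-16 14-19 10 9 21 10 10 18 12 17 2 13-3 18 0 24 11 17 3 15 8 44 10 13 6 10 10 1-220-10-1-10-5z"/><path data-sink="273 111" data-exterior="0" d="M351 16l-172 1-1 14 28 40-2 28 7 10 5 13-2 31 3 13 11 11 27 17 8-1 16-10 12-12 19-30 8-7 31-15 14 1 7-2 33-23 13-14 10-21-1-14-30-16-27-6z"/><path data-sink="17 402" data-exterior="1" d="M45 276l-16 14-13 4 0 169 164 1 5-7 12-5 13-18 6-22-5 1-15 10-9 0-9-5-25-28-10-22-22-27-32-31-18-4-16-9-9-11z"/><path data-sink="452 402" data-exterior="0" d="M463 303l-12 8-32 7-17 8-26 22-20 12-2 17-4 10-25 12-9 1-5 4-8 36 1 6 6 6-4 7 1 5 157-1z"/><path data-sink="365 313" data-exterior="0" d="M340 238l-18 0-13 3-20-3 13 18 21 16 6 25 0 31 3 11 7 9 14 10 4 1 15-8 35-28 44-12 13-9 0-16-11-10-16-7-45-10-15-9-13-1z"/><path data-sink="42 17" data-exterior="1" d="M116 16l-99 0-1 58 24 5 23-3 14 1 18-27 18-16 3-10z"/><path data-sink="249 463" data-exterior="1" d="M224 413l-10 0-7 26-10 13-12 5-4 7 125-1 4-11-24-17-20-7-17-10z"/><path data-sink="463 17" data-exterior="1" d="M463 16l-47 0-1 11 3 15 8 3 18 15 10 5 9 0z"/><path data-sink="143 17" data-exterior="1" d="M179 16l-62 0-4 18-12 11 14-6 46 1 20-3-3-6z"/>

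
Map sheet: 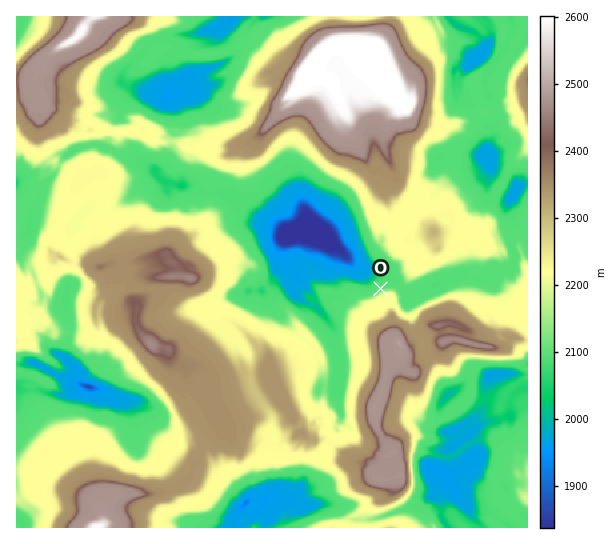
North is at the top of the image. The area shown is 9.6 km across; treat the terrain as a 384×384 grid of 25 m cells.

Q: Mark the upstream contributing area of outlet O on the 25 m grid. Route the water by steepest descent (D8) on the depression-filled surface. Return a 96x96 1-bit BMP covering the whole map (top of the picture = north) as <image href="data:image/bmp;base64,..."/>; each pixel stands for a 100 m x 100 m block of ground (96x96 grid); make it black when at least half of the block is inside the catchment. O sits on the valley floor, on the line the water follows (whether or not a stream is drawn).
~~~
<image width="96" height="96" href="data:image/bmp;base64,Qk2+BAAAAAAAAD4AAAAoAAAAYAAAAGAAAAABAAEAAAAAAIAEAAATCwAAEwsAAAIAAAAAAAAA////AAAAAAAAAAAAAAAAAAAAAAAAAAAAAAAAAAAAAAAAAAAAAAAAAAAAAAAAAAAAAAAAAAAAAAAAAAAAAAAAAAAAAAAAAAAAAAAAAAAAAAAAAAAAAAAAAAAAAAAAAAAAAAAAAAAAAAAAAAAAAAAAAAAAAAAAAAAAAAAAABgAAAAAAAAAAAAAABgAAAAAAAAAAAAAAB4AAAAAAAAAAAAAAf4AAAAAAAAAAAAAA/4AAAAAAAAAAAAAB/wAAAAAAAAAAAAAD/gAAAAAAAAAAAAAP/gAAAAAAAAAAAAD//AAAAAAAAAAAAAH//AAAAAAAAAAAAAP//AAAAAAAAAAAAAP/+AAAAAAAAAAAAAP/+AAAAAAAAAAAAAf/+AAAAAAAAAAAAA///AAAAAAAAAAAAA///AAAAAAAAAAAAA///gAAAAAAAAAAAB///gAAAAAAAAABwD///gAAAAAAAAAD/////gAAAAAAAAAH/////wAAAAAAAAAP/////wAAAAAAAAD//////gAAAAAAAAH//////gAAAAAAAAP//////gAAAAAAAB///////gAAAAAAAD///////4AAAAAAAH///////4AAAAAAAH///////4AAAAAAAP///////4AAAAAAAP///////4AAAAAAAH///////wAAAAAAAH///////wAAAAAAAH///////wAAAAAAAD///////gAAAAAAAB///////gAAAAAAAB//4AAAAAAAAAAAAB/+AAAAAAAAAAAAAAAAAAAAAAAAAAAAAAAAAAAAAAAAAAAAAAAAAAAAAAAAAAAAAAAAAAAAAAAAAAAAAAAAAAAAAAAAAAAAAAAAAAAAAAAAAAAAAAAAAAAAAAAAAAAAAAAAAAAAAAAAAAAAAAAAAAAAAAAAAAAAAAAAAAAAAAAAAAAAAAAAAAAAAAAAAAAAAAAAAAAAAAAAAAAAAAAAAAAAAAAAAAAAAAAAAAAAAAAAAAAAAAAAAAAAAAAAAAAAAAAAAAAAAAAAAAAAAAAAAAAAAAAAAAAAAAAAAAAAAAAAAAAAAAAAAAAAAAAAAAAAAAAAAAAAAAAAAAAAAAAAAAAAAAAAAAAAAAAAAAAAAAAAAAAAAAAAAAAAAAAAAAAAAAAAAAAAAAAAAAAAAAAAAAAAAAAAAAAAAAAAAAAAAAAAAAAAAAAAAAAAAAAAAAAAAAAAAAAAAAAAAAAAAAAAAAAAAAAAAAAAAAAAAAAAAAAAAAAAAAAAAAAAAAAAAAAAAAAAAAAAAAAAAAAAAAAAAAAAAAAAAAAAAAAAAAAAAAAAAAAAAAAAAAAAAAAAAAAAAAAAAAAAAAAAAAAAAAAAAAAAAAAAAAAAAAAAAAAAAAAAAAAAAAAAAAAAAAAAAAAAAAAAAAAAAAAAAAAAAAAAAAAAAAAAAAAAAAAAAAAAAAAAAAAAAAAAAAAAAAAAAAAAAAAAAAAAAAAAAAAAAAAAAAAAAAAAAAAAAAAAAAAAAAAAAAAAAAAAAAAAAAAAAAAAAAAAAAAAAAAAAAAAAAAAAAAAAAAAAA="/>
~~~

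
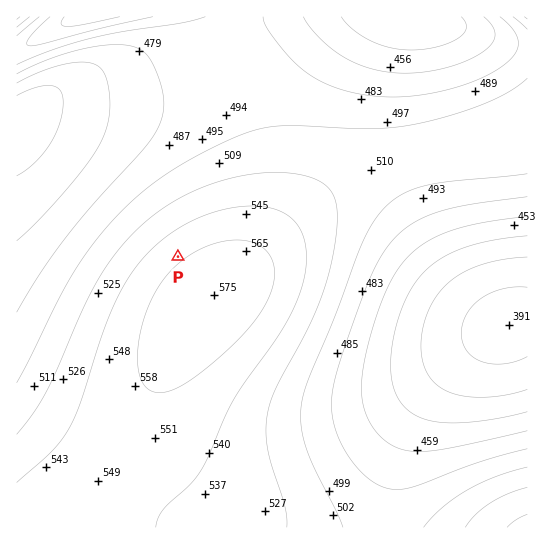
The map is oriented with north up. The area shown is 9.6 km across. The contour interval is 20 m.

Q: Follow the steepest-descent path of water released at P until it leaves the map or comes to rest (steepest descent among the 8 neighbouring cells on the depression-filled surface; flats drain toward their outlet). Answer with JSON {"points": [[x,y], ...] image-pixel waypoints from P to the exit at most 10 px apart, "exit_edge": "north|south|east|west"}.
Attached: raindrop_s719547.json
{"points": [[178, 257], [167, 246], [157, 235], [146, 225], [135, 214], [125, 203], [114, 193], [103, 182], [93, 171], [82, 161], [71, 150], [61, 139], [50, 129], [39, 123], [29, 122], [18, 122], [17, 122]], "exit_edge": "west"}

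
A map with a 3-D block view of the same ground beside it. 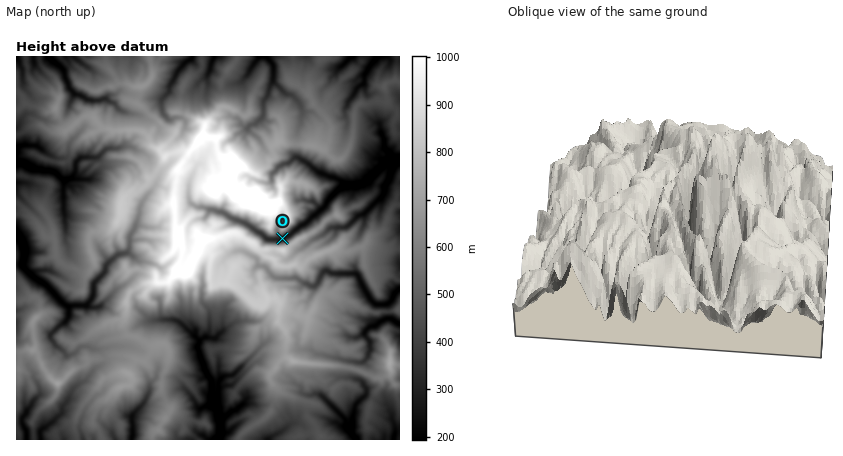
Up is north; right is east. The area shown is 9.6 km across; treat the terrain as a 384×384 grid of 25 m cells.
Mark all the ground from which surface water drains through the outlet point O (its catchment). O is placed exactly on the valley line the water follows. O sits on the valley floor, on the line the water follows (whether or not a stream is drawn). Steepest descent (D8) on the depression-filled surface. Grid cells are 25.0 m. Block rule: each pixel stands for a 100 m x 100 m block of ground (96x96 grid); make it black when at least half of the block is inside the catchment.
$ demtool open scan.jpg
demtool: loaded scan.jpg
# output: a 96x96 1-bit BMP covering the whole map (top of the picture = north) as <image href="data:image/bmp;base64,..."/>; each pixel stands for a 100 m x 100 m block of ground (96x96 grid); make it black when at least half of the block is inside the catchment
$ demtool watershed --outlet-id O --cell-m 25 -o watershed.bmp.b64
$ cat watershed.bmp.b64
<image width="96" height="96" href="data:image/bmp;base64,Qk2+BAAAAAAAAD4AAAAoAAAAYAAAAGAAAAABAAEAAAAAAIAEAAATCwAAEwsAAAIAAAAAAAAA////AAAAAAAAAAAAAAAAAAAAAAAAAAAAAAAAAAAAAAAAAAAAAAAAAAAAAAAAAAAAAAAAAAAAAAAAAAAAAAAAAAAAAAAAAAAAAAAAAAAAAAAAAAAAAAAAAAAAAAAAAAAAAAAAAAAAAAAAAAAAAAAAAAAAAAAAAAAAAAAAAAAAAAAAAAAAAAAAAAAAAAAAAAAAAAAAAAAAAAAAAAAAAAAAAAAAAAAAAAAAAAAAAAAAAAAAAAAAAAAAAAAAAAAAAAAAAAAAAAAAAAAAAAAAAAAAAAAAAAAAAAAAAAAAAAAAAAAAAAAAAAAAAAAAAAAAAAAAAAAAAAAAAAAAAAAAAAAAAAAAAAAAAAAAAAAAAAAAAAAAAAAAAAAAAAAAAAAAAAAAAAAAAAAAAAAAAAAAAAAAAAAAAAAAAAAAAAAAAAAAAAAAAAAAAAAAAAAAAAAAAAAAAAAAAAAAAAAAAAAAAAAAAAAAAAAAAAAAAAAAAAAAAAAAAAAAAAAAAAAAAAAAAAAAAAAAAAAAAAAAAAAAAAAAAAAAAAAAAAAAAAAAAAAAAAAAAAAAAAAAAAAAAAAAAAAAAAAAAAAAAAAAAAAAAAAAAAAAAAAAAAAAAAAAAAAAAAAAAAAAAAAAAAAAAAAAAAAAAAAAAAAAAAAAAAAAAAAAAAAAAAAAAAAAAOAAAAAAAAAAAAAAAPAAAAAAAAAAAAAAAPAAAAAAAAAAAAAAAHAAAAAAAAAAAAAAAHgAAAAAAAAAAAAAAHgAAAAAAAAAAAAAADwABgAAAAAAAAAAAHwAD+AAAAAAAAAAAHwAH+AAAAAAAAAAAH+Af+AAAAAAAAAAAH/4/8AAAAAAAAAAAP///8AAAAAAAAAAAP///+AAAAAAAAAAAP////AAAAAAAAAAAP////AAAAAAAAAAAP////AAAAAAAAAAAP///+AAAAAAAAAAAf///8AAAAAAAAAAAf//8AAAAAAAAAAAAf//4AAAAAAAAAAAAf/8AAAAAAAAAAAAAP/8AAAAAAAAAAAAAP/4AAAAAAAAAAAAAP/4AAAAAAAAAAAAAP/8AAAAAAAAAAAAAP/8AAAAAAAAAAAAAP/8AAAAAAAAAAAAAH/8AAAAAAAAAAAAAD/8AAAAAAAAAAAAAD/wAAAAAAAAAAAAAB/gAAAAAAAAAAAAAA/AAAAAAAAAAAAAAAfAAAAAAAAAAAAAAAfAAAAAAAAAAAAAAAPAAAAAAAAAAAAAAAAAAAAAAAAAAAAAAAAAAAAAAAAAAAAAAAAAAAAAAAAAAAAAAAAAAAAAAAAAAAAAAAAAAAAAAAAAAAAAAAAAAAAAAAAAAAAAAAAAAAAAAAAAAAAAAAAAAAAAAAAAAAAAAAAAAAAAAAAAAAAAAAAAAAAAAAAAAAAAAAAAAAAAAAAAAAAAAAAAAAAAAAAAAAAAAAAAAAAAAAAAAAAAAAAAAAAAAAAAAAAAAAAAAAAAAAAAAAAAAAAAAAAAAAAAAAAAAAAAAAAAAAAAAAAAAAAAAAAAAAAAAAAAAAAAAAAAAAAAAAAAAAAAAAAAAAA="/>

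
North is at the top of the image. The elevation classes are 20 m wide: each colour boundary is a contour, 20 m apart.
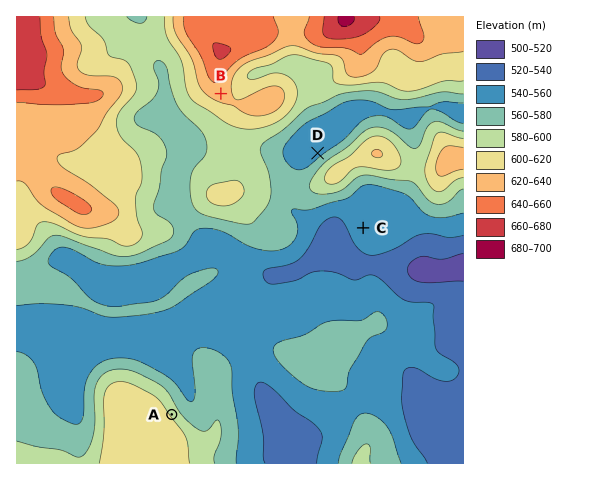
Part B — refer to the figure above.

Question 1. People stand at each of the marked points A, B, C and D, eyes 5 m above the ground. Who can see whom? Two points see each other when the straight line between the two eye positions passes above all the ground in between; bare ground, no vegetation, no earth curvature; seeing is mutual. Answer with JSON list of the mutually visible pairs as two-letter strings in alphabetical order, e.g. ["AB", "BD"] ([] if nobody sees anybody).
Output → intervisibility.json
["AB", "AC"]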